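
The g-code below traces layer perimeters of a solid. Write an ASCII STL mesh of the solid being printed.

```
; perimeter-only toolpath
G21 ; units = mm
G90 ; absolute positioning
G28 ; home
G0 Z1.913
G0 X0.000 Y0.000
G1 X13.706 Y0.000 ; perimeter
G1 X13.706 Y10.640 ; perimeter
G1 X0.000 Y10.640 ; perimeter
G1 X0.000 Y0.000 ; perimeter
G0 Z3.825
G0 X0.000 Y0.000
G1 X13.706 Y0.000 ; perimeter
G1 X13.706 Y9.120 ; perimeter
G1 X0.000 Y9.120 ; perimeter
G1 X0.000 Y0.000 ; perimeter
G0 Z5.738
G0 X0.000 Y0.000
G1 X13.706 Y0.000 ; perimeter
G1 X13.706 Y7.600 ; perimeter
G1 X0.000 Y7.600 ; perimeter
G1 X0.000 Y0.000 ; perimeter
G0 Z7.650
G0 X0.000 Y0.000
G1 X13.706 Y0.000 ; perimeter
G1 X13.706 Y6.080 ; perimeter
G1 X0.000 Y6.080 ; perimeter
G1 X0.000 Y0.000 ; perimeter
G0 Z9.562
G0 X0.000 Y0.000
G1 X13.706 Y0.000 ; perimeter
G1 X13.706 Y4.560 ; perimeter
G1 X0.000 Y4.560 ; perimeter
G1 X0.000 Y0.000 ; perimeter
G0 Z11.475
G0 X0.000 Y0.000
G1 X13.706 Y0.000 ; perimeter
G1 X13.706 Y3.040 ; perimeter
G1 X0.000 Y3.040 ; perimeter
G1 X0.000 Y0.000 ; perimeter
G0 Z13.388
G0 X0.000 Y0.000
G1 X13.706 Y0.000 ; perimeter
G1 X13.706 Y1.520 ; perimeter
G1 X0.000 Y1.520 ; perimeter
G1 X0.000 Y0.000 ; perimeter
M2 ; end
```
solid part
  facet normal 0.0000 0.0000 -1.0000
    outer loop
      vertex 13.706 12.160 0.000
      vertex 13.706 0.000 0.000
      vertex 0.000 0.000 0.000
    endloop
  endfacet
  facet normal 0.0000 0.0000 -1.0000
    outer loop
      vertex 0.000 12.160 0.000
      vertex 13.706 12.160 0.000
      vertex 0.000 0.000 0.000
    endloop
  endfacet
  facet normal 0.0000 -1.0000 0.0000
    outer loop
      vertex 0.000 0.000 0.000
      vertex 13.706 0.000 0.000
      vertex 13.706 0.000 15.300
    endloop
  endfacet
  facet normal 0.0000 -1.0000 0.0000
    outer loop
      vertex 0.000 0.000 0.000
      vertex 13.706 0.000 15.300
      vertex 0.000 0.000 15.300
    endloop
  endfacet
  facet normal 0.0000 0.7829 0.6222
    outer loop
      vertex 0.000 0.000 15.300
      vertex 13.706 0.000 15.300
      vertex 13.706 12.160 0.000
    endloop
  endfacet
  facet normal 0.0000 0.7829 0.6222
    outer loop
      vertex 0.000 0.000 15.300
      vertex 13.706 12.160 0.000
      vertex 0.000 12.160 0.000
    endloop
  endfacet
  facet normal -1.0000 0.0000 0.0000
    outer loop
      vertex 0.000 0.000 15.300
      vertex 0.000 12.160 0.000
      vertex 0.000 0.000 0.000
    endloop
  endfacet
  facet normal 1.0000 0.0000 0.0000
    outer loop
      vertex 13.706 0.000 0.000
      vertex 13.706 12.160 0.000
      vertex 13.706 0.000 15.300
    endloop
  endfacet
endsolid part

The G0 Z moves step by Δz≈1.913 mm. The G1 loops shrink linearly with z, so the solid tapers from its base footprint up to z≈15.3. Closing with a flat bottom cap and the tapered top and triangulating gives 8 facets — a wedge (ramp): 13.7 × 12.2 mm base, rising to 15.3 mm along the y=0 edge and sloping linearly to z=0 at y=12.2.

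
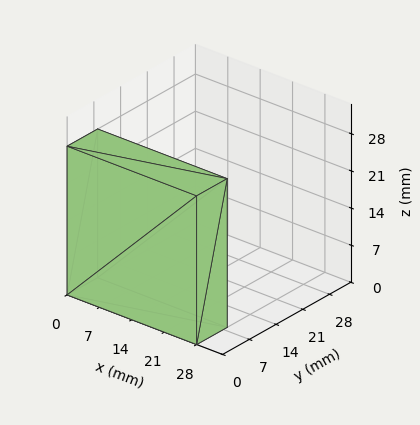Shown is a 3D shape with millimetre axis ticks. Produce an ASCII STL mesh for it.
Reading the render: the shape is a rectangular box, roughly 28 × 8 mm footprint and 28 mm tall (dimensions read to the nearest mm from the axis ticks). For the STL, each face is triangulated and given an outward normal.

solid part
  facet normal 0.0000 0.0000 -1.0000
    outer loop
      vertex 28.00 8.00 0.00
      vertex 28.00 0.00 0.00
      vertex 0.00 0.00 0.00
    endloop
  endfacet
  facet normal 0.0000 0.0000 -1.0000
    outer loop
      vertex 0.00 8.00 0.00
      vertex 28.00 8.00 0.00
      vertex 0.00 0.00 0.00
    endloop
  endfacet
  facet normal 0.0000 0.0000 1.0000
    outer loop
      vertex 0.00 0.00 28.00
      vertex 28.00 0.00 28.00
      vertex 28.00 8.00 28.00
    endloop
  endfacet
  facet normal 0.0000 0.0000 1.0000
    outer loop
      vertex 0.00 0.00 28.00
      vertex 28.00 8.00 28.00
      vertex 0.00 8.00 28.00
    endloop
  endfacet
  facet normal 0.0000 -1.0000 0.0000
    outer loop
      vertex 0.00 0.00 0.00
      vertex 28.00 0.00 0.00
      vertex 28.00 0.00 28.00
    endloop
  endfacet
  facet normal 0.0000 -1.0000 0.0000
    outer loop
      vertex 0.00 0.00 0.00
      vertex 28.00 0.00 28.00
      vertex 0.00 0.00 28.00
    endloop
  endfacet
  facet normal 0.0000 1.0000 0.0000
    outer loop
      vertex 28.00 8.00 28.00
      vertex 28.00 8.00 0.00
      vertex 0.00 8.00 0.00
    endloop
  endfacet
  facet normal 0.0000 1.0000 0.0000
    outer loop
      vertex 0.00 8.00 28.00
      vertex 28.00 8.00 28.00
      vertex 0.00 8.00 0.00
    endloop
  endfacet
  facet normal -1.0000 0.0000 0.0000
    outer loop
      vertex 0.00 8.00 28.00
      vertex 0.00 8.00 0.00
      vertex 0.00 0.00 0.00
    endloop
  endfacet
  facet normal -1.0000 0.0000 0.0000
    outer loop
      vertex 0.00 0.00 28.00
      vertex 0.00 8.00 28.00
      vertex 0.00 0.00 0.00
    endloop
  endfacet
  facet normal 1.0000 0.0000 0.0000
    outer loop
      vertex 28.00 0.00 0.00
      vertex 28.00 8.00 0.00
      vertex 28.00 8.00 28.00
    endloop
  endfacet
  facet normal 1.0000 0.0000 0.0000
    outer loop
      vertex 28.00 0.00 0.00
      vertex 28.00 8.00 28.00
      vertex 28.00 0.00 28.00
    endloop
  endfacet
endsolid part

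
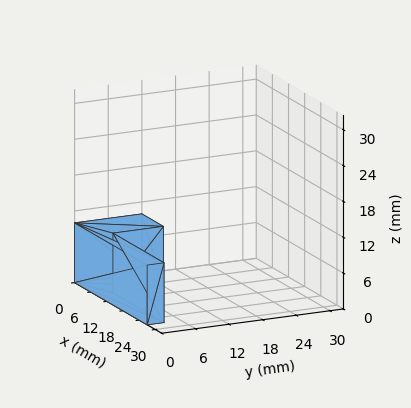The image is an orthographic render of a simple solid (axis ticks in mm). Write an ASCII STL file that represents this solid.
Reading the render: the shape is an L-shaped prism: outer 27 × 12 mm, arm thicknesses ≈ 3 mm (horizontal) and 8 mm (vertical), extruded 10 mm in z (dimensions read to the nearest mm from the axis ticks). For the STL, each face is triangulated and given an outward normal.

solid part
  facet normal 0.0000 0.0000 -1.0000
    outer loop
      vertex 27.00 3.00 0.00
      vertex 27.00 0.00 0.00
      vertex 0.00 0.00 0.00
    endloop
  endfacet
  facet normal 0.0000 0.0000 -1.0000
    outer loop
      vertex 8.00 3.00 0.00
      vertex 27.00 3.00 0.00
      vertex 0.00 0.00 0.00
    endloop
  endfacet
  facet normal 0.0000 0.0000 -1.0000
    outer loop
      vertex 8.00 12.00 0.00
      vertex 8.00 3.00 0.00
      vertex 0.00 0.00 0.00
    endloop
  endfacet
  facet normal 0.0000 0.0000 -1.0000
    outer loop
      vertex 0.00 12.00 0.00
      vertex 8.00 12.00 0.00
      vertex 0.00 0.00 0.00
    endloop
  endfacet
  facet normal 0.0000 0.0000 1.0000
    outer loop
      vertex 0.00 0.00 10.00
      vertex 27.00 0.00 10.00
      vertex 27.00 3.00 10.00
    endloop
  endfacet
  facet normal 0.0000 0.0000 1.0000
    outer loop
      vertex 0.00 0.00 10.00
      vertex 27.00 3.00 10.00
      vertex 8.00 3.00 10.00
    endloop
  endfacet
  facet normal 0.0000 0.0000 1.0000
    outer loop
      vertex 0.00 0.00 10.00
      vertex 8.00 3.00 10.00
      vertex 8.00 12.00 10.00
    endloop
  endfacet
  facet normal 0.0000 0.0000 1.0000
    outer loop
      vertex 0.00 0.00 10.00
      vertex 8.00 12.00 10.00
      vertex 0.00 12.00 10.00
    endloop
  endfacet
  facet normal 0.0000 -1.0000 0.0000
    outer loop
      vertex 0.00 0.00 0.00
      vertex 27.00 0.00 0.00
      vertex 27.00 0.00 10.00
    endloop
  endfacet
  facet normal 0.0000 -1.0000 0.0000
    outer loop
      vertex 0.00 0.00 0.00
      vertex 27.00 0.00 10.00
      vertex 0.00 0.00 10.00
    endloop
  endfacet
  facet normal 1.0000 0.0000 0.0000
    outer loop
      vertex 27.00 0.00 0.00
      vertex 27.00 3.00 0.00
      vertex 27.00 3.00 10.00
    endloop
  endfacet
  facet normal 1.0000 0.0000 0.0000
    outer loop
      vertex 27.00 0.00 0.00
      vertex 27.00 3.00 10.00
      vertex 27.00 0.00 10.00
    endloop
  endfacet
  facet normal 0.0000 1.0000 0.0000
    outer loop
      vertex 27.00 3.00 0.00
      vertex 8.00 3.00 0.00
      vertex 8.00 3.00 10.00
    endloop
  endfacet
  facet normal 0.0000 1.0000 0.0000
    outer loop
      vertex 27.00 3.00 0.00
      vertex 8.00 3.00 10.00
      vertex 27.00 3.00 10.00
    endloop
  endfacet
  facet normal 1.0000 0.0000 0.0000
    outer loop
      vertex 8.00 3.00 0.00
      vertex 8.00 12.00 0.00
      vertex 8.00 12.00 10.00
    endloop
  endfacet
  facet normal 1.0000 0.0000 0.0000
    outer loop
      vertex 8.00 3.00 0.00
      vertex 8.00 12.00 10.00
      vertex 8.00 3.00 10.00
    endloop
  endfacet
  facet normal 0.0000 1.0000 0.0000
    outer loop
      vertex 8.00 12.00 0.00
      vertex 0.00 12.00 0.00
      vertex 0.00 12.00 10.00
    endloop
  endfacet
  facet normal 0.0000 1.0000 0.0000
    outer loop
      vertex 8.00 12.00 0.00
      vertex 0.00 12.00 10.00
      vertex 8.00 12.00 10.00
    endloop
  endfacet
  facet normal -1.0000 0.0000 0.0000
    outer loop
      vertex 0.00 12.00 0.00
      vertex 0.00 0.00 0.00
      vertex 0.00 0.00 10.00
    endloop
  endfacet
  facet normal -1.0000 0.0000 0.0000
    outer loop
      vertex 0.00 12.00 0.00
      vertex 0.00 0.00 10.00
      vertex 0.00 12.00 10.00
    endloop
  endfacet
endsolid part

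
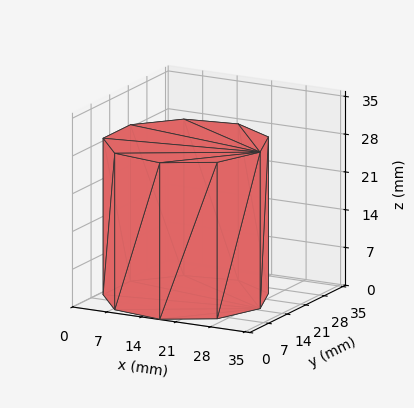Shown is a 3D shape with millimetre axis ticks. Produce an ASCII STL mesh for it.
Reading the render: the shape is a regular 9-sided prism (a cylinder approximated with 9 flat sides), circumscribed radius ≈ 15 mm, height ≈ 29 mm (dimensions read to the nearest mm from the axis ticks). For the STL, each face is triangulated and given an outward normal.

solid part
  facet normal 0.0000 0.0000 -1.0000
    outer loop
      vertex 17.60 29.77 0.00
      vertex 26.49 24.64 0.00
      vertex 30.00 15.00 0.00
    endloop
  endfacet
  facet normal 0.0000 0.0000 -1.0000
    outer loop
      vertex 7.50 27.99 0.00
      vertex 17.60 29.77 0.00
      vertex 30.00 15.00 0.00
    endloop
  endfacet
  facet normal 0.0000 0.0000 -1.0000
    outer loop
      vertex 0.90 20.13 0.00
      vertex 7.50 27.99 0.00
      vertex 30.00 15.00 0.00
    endloop
  endfacet
  facet normal 0.0000 0.0000 -1.0000
    outer loop
      vertex 0.90 9.87 0.00
      vertex 0.90 20.13 0.00
      vertex 30.00 15.00 0.00
    endloop
  endfacet
  facet normal 0.0000 0.0000 -1.0000
    outer loop
      vertex 7.50 2.01 0.00
      vertex 0.90 9.87 0.00
      vertex 30.00 15.00 0.00
    endloop
  endfacet
  facet normal 0.0000 0.0000 -1.0000
    outer loop
      vertex 17.60 0.23 0.00
      vertex 7.50 2.01 0.00
      vertex 30.00 15.00 0.00
    endloop
  endfacet
  facet normal 0.0000 0.0000 -1.0000
    outer loop
      vertex 26.49 5.36 0.00
      vertex 17.60 0.23 0.00
      vertex 30.00 15.00 0.00
    endloop
  endfacet
  facet normal 0.0000 0.0000 1.0000
    outer loop
      vertex 30.00 15.00 29.00
      vertex 26.49 24.64 29.00
      vertex 17.60 29.77 29.00
    endloop
  endfacet
  facet normal 0.0000 0.0000 1.0000
    outer loop
      vertex 30.00 15.00 29.00
      vertex 17.60 29.77 29.00
      vertex 7.50 27.99 29.00
    endloop
  endfacet
  facet normal 0.0000 0.0000 1.0000
    outer loop
      vertex 30.00 15.00 29.00
      vertex 7.50 27.99 29.00
      vertex 0.90 20.13 29.00
    endloop
  endfacet
  facet normal 0.0000 0.0000 1.0000
    outer loop
      vertex 30.00 15.00 29.00
      vertex 0.90 20.13 29.00
      vertex 0.90 9.87 29.00
    endloop
  endfacet
  facet normal 0.0000 0.0000 1.0000
    outer loop
      vertex 30.00 15.00 29.00
      vertex 0.90 9.87 29.00
      vertex 7.50 2.01 29.00
    endloop
  endfacet
  facet normal 0.0000 0.0000 1.0000
    outer loop
      vertex 30.00 15.00 29.00
      vertex 7.50 2.01 29.00
      vertex 17.60 0.23 29.00
    endloop
  endfacet
  facet normal 0.0000 0.0000 1.0000
    outer loop
      vertex 30.00 15.00 29.00
      vertex 17.60 0.23 29.00
      vertex 26.49 5.36 29.00
    endloop
  endfacet
  facet normal 0.9397 0.3421 0.0000
    outer loop
      vertex 30.00 15.00 0.00
      vertex 26.49 24.64 0.00
      vertex 26.49 24.64 29.00
    endloop
  endfacet
  facet normal 0.9397 0.3421 0.0000
    outer loop
      vertex 30.00 15.00 0.00
      vertex 26.49 24.64 29.00
      vertex 30.00 15.00 29.00
    endloop
  endfacet
  facet normal 0.4998 0.8661 0.0000
    outer loop
      vertex 26.49 24.64 0.00
      vertex 17.60 29.77 0.00
      vertex 17.60 29.77 29.00
    endloop
  endfacet
  facet normal 0.4998 0.8661 0.0000
    outer loop
      vertex 26.49 24.64 0.00
      vertex 17.60 29.77 29.00
      vertex 26.49 24.64 29.00
    endloop
  endfacet
  facet normal -0.1736 0.9848 0.0000
    outer loop
      vertex 17.60 29.77 0.00
      vertex 7.50 27.99 0.00
      vertex 7.50 27.99 29.00
    endloop
  endfacet
  facet normal -0.1736 0.9848 0.0000
    outer loop
      vertex 17.60 29.77 0.00
      vertex 7.50 27.99 29.00
      vertex 17.60 29.77 29.00
    endloop
  endfacet
  facet normal -0.7658 0.6431 0.0000
    outer loop
      vertex 7.50 27.99 0.00
      vertex 0.90 20.13 0.00
      vertex 0.90 20.13 29.00
    endloop
  endfacet
  facet normal -0.7658 0.6431 0.0000
    outer loop
      vertex 7.50 27.99 0.00
      vertex 0.90 20.13 29.00
      vertex 7.50 27.99 29.00
    endloop
  endfacet
  facet normal -1.0000 0.0000 0.0000
    outer loop
      vertex 0.90 20.13 0.00
      vertex 0.90 9.87 0.00
      vertex 0.90 9.87 29.00
    endloop
  endfacet
  facet normal -1.0000 0.0000 0.0000
    outer loop
      vertex 0.90 20.13 0.00
      vertex 0.90 9.87 29.00
      vertex 0.90 20.13 29.00
    endloop
  endfacet
  facet normal -0.7658 -0.6431 0.0000
    outer loop
      vertex 0.90 9.87 0.00
      vertex 7.50 2.01 0.00
      vertex 7.50 2.01 29.00
    endloop
  endfacet
  facet normal -0.7658 -0.6431 0.0000
    outer loop
      vertex 0.90 9.87 0.00
      vertex 7.50 2.01 29.00
      vertex 0.90 9.87 29.00
    endloop
  endfacet
  facet normal -0.1736 -0.9848 0.0000
    outer loop
      vertex 7.50 2.01 0.00
      vertex 17.60 0.23 0.00
      vertex 17.60 0.23 29.00
    endloop
  endfacet
  facet normal -0.1736 -0.9848 0.0000
    outer loop
      vertex 7.50 2.01 0.00
      vertex 17.60 0.23 29.00
      vertex 7.50 2.01 29.00
    endloop
  endfacet
  facet normal 0.4998 -0.8661 0.0000
    outer loop
      vertex 17.60 0.23 0.00
      vertex 26.49 5.36 0.00
      vertex 26.49 5.36 29.00
    endloop
  endfacet
  facet normal 0.4998 -0.8661 0.0000
    outer loop
      vertex 17.60 0.23 0.00
      vertex 26.49 5.36 29.00
      vertex 17.60 0.23 29.00
    endloop
  endfacet
  facet normal 0.9397 -0.3421 0.0000
    outer loop
      vertex 26.49 5.36 0.00
      vertex 30.00 15.00 0.00
      vertex 30.00 15.00 29.00
    endloop
  endfacet
  facet normal 0.9397 -0.3421 0.0000
    outer loop
      vertex 26.49 5.36 0.00
      vertex 30.00 15.00 29.00
      vertex 26.49 5.36 29.00
    endloop
  endfacet
endsolid part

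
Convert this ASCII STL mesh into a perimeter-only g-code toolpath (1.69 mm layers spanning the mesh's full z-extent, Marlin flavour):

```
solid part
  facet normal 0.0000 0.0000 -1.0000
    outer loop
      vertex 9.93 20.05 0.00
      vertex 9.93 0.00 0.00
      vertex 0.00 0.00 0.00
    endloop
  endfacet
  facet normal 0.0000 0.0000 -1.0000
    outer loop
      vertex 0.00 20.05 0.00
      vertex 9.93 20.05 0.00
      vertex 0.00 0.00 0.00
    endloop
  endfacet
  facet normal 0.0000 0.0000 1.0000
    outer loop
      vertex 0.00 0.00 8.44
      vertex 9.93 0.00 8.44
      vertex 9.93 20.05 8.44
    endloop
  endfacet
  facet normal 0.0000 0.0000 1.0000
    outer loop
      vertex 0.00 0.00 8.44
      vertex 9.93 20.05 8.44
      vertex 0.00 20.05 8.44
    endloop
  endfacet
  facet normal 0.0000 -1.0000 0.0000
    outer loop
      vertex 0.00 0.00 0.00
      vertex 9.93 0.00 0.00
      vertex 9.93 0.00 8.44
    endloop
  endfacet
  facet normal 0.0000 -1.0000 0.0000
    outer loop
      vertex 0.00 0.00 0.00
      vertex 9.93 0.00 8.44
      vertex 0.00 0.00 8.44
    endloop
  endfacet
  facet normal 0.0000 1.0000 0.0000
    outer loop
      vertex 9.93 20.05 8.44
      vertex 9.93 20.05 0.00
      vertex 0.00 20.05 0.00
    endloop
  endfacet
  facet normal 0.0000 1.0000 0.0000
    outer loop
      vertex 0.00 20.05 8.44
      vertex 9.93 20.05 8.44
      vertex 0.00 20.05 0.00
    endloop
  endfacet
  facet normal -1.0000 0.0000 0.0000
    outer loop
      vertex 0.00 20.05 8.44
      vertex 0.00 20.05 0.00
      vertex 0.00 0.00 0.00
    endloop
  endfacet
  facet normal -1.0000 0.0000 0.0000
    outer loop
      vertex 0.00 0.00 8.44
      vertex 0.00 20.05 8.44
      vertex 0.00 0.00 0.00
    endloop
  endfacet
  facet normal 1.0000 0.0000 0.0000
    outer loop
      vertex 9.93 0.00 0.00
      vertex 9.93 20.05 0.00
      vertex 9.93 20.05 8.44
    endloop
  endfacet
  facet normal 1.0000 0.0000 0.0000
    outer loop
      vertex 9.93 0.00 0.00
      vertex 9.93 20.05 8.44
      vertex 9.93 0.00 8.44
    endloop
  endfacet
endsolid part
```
; perimeter-only toolpath
G21 ; units = mm
G90 ; absolute positioning
G28 ; home
; layer 1
G0 Z1.69
G0 X0.00 Y0.00
G1 X9.93 Y0.00
G1 X9.93 Y20.05
G1 X0.00 Y20.05
G1 X0.00 Y0.00
; layer 2
G0 Z3.38
G0 X0.00 Y0.00
G1 X9.93 Y0.00
G1 X9.93 Y20.05
G1 X0.00 Y20.05
G1 X0.00 Y0.00
; layer 3
G0 Z5.06
G0 X0.00 Y0.00
G1 X9.93 Y0.00
G1 X9.93 Y20.05
G1 X0.00 Y20.05
G1 X0.00 Y0.00
; layer 4
G0 Z6.75
G0 X0.00 Y0.00
G1 X9.93 Y0.00
G1 X9.93 Y20.05
G1 X0.00 Y20.05
G1 X0.00 Y0.00
; layer 5
G0 Z8.44
G0 X0.00 Y0.00
G1 X9.93 Y0.00
G1 X9.93 Y20.05
G1 X0.00 Y20.05
G1 X0.00 Y0.00
M2 ; end

The solid is a rectangular box, roughly 9.93 × 20.1 mm footprint and 8.44 mm tall. Slicing at Δz = 1.69 mm — 5 equal slices spanning the solid's height, so layer i sits at z = i·h/5 — gives 5 non-empty perimeters. Each is a 4-segment closed polygon; G0 lifts to the layer z and rapids to the start vertex, then G1 traces the edges.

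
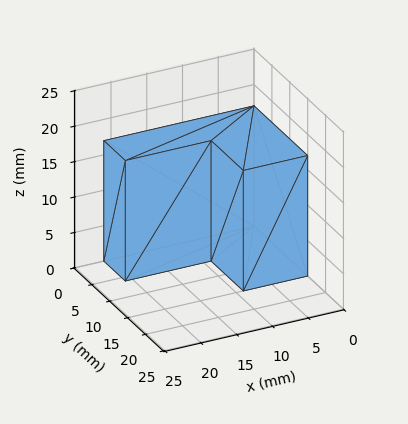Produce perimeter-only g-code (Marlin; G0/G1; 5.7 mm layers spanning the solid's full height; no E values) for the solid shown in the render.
Reading the render: the shape is an L-shaped prism: outer 21 × 15 mm, arm thicknesses ≈ 6 mm (horizontal) and 9 mm (vertical), extruded 17 mm in z (dimensions read to the nearest mm from the axis ticks). For the g-code, the solid's height is divided into equal slices at the stated Δz and each level perimeter traced with G1 moves after a G0 lift.

; perimeter-only toolpath
G21 ; units = mm
G90 ; absolute positioning
G28 ; home
; layer 1
G0 Z5.7
G0 X0.0 Y0.0
G1 X21.0 Y0.0
G1 X21.0 Y6.0
G1 X9.0 Y6.0
G1 X9.0 Y15.0
G1 X0.0 Y15.0
G1 X0.0 Y0.0
; layer 2
G0 Z11.3
G0 X0.0 Y0.0
G1 X21.0 Y0.0
G1 X21.0 Y6.0
G1 X9.0 Y6.0
G1 X9.0 Y15.0
G1 X0.0 Y15.0
G1 X0.0 Y0.0
; layer 3
G0 Z17.0
G0 X0.0 Y0.0
G1 X21.0 Y0.0
G1 X21.0 Y6.0
G1 X9.0 Y6.0
G1 X9.0 Y15.0
G1 X0.0 Y15.0
G1 X0.0 Y0.0
M2 ; end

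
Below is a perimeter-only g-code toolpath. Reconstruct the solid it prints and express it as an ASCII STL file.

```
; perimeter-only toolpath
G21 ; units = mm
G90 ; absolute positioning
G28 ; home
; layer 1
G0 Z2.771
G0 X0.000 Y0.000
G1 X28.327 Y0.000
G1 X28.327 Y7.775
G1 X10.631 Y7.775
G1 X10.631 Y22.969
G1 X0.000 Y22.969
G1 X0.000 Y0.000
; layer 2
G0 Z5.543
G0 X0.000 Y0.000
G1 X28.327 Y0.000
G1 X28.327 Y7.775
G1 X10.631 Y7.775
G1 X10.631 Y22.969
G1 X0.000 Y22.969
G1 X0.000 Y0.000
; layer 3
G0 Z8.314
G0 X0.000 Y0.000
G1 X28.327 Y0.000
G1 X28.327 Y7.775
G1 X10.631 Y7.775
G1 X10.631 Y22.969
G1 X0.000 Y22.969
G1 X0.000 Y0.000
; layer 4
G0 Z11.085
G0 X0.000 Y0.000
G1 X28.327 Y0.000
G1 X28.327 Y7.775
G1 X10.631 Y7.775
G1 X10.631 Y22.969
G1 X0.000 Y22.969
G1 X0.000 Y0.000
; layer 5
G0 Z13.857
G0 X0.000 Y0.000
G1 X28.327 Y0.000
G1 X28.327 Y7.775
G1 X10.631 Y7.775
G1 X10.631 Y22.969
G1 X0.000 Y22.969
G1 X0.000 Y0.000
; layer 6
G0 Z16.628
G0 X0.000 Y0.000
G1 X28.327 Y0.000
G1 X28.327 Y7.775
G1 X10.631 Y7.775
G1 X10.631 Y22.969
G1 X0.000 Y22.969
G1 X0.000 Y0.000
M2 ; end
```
solid part
  facet normal 0.0000 0.0000 -1.0000
    outer loop
      vertex 28.327 7.775 0.000
      vertex 28.327 0.000 0.000
      vertex 0.000 0.000 0.000
    endloop
  endfacet
  facet normal 0.0000 0.0000 -1.0000
    outer loop
      vertex 10.631 7.775 0.000
      vertex 28.327 7.775 0.000
      vertex 0.000 0.000 0.000
    endloop
  endfacet
  facet normal 0.0000 0.0000 -1.0000
    outer loop
      vertex 10.631 22.969 0.000
      vertex 10.631 7.775 0.000
      vertex 0.000 0.000 0.000
    endloop
  endfacet
  facet normal 0.0000 0.0000 -1.0000
    outer loop
      vertex 0.000 22.969 0.000
      vertex 10.631 22.969 0.000
      vertex 0.000 0.000 0.000
    endloop
  endfacet
  facet normal 0.0000 0.0000 1.0000
    outer loop
      vertex 0.000 0.000 16.628
      vertex 28.327 0.000 16.628
      vertex 28.327 7.775 16.628
    endloop
  endfacet
  facet normal 0.0000 0.0000 1.0000
    outer loop
      vertex 0.000 0.000 16.628
      vertex 28.327 7.775 16.628
      vertex 10.631 7.775 16.628
    endloop
  endfacet
  facet normal 0.0000 0.0000 1.0000
    outer loop
      vertex 0.000 0.000 16.628
      vertex 10.631 7.775 16.628
      vertex 10.631 22.969 16.628
    endloop
  endfacet
  facet normal 0.0000 0.0000 1.0000
    outer loop
      vertex 0.000 0.000 16.628
      vertex 10.631 22.969 16.628
      vertex 0.000 22.969 16.628
    endloop
  endfacet
  facet normal 0.0000 -1.0000 0.0000
    outer loop
      vertex 0.000 0.000 0.000
      vertex 28.327 0.000 0.000
      vertex 28.327 0.000 16.628
    endloop
  endfacet
  facet normal 0.0000 -1.0000 0.0000
    outer loop
      vertex 0.000 0.000 0.000
      vertex 28.327 0.000 16.628
      vertex 0.000 0.000 16.628
    endloop
  endfacet
  facet normal 1.0000 0.0000 0.0000
    outer loop
      vertex 28.327 0.000 0.000
      vertex 28.327 7.775 0.000
      vertex 28.327 7.775 16.628
    endloop
  endfacet
  facet normal 1.0000 0.0000 0.0000
    outer loop
      vertex 28.327 0.000 0.000
      vertex 28.327 7.775 16.628
      vertex 28.327 0.000 16.628
    endloop
  endfacet
  facet normal 0.0000 1.0000 0.0000
    outer loop
      vertex 28.327 7.775 0.000
      vertex 10.631 7.775 0.000
      vertex 10.631 7.775 16.628
    endloop
  endfacet
  facet normal 0.0000 1.0000 0.0000
    outer loop
      vertex 28.327 7.775 0.000
      vertex 10.631 7.775 16.628
      vertex 28.327 7.775 16.628
    endloop
  endfacet
  facet normal 1.0000 0.0000 0.0000
    outer loop
      vertex 10.631 7.775 0.000
      vertex 10.631 22.969 0.000
      vertex 10.631 22.969 16.628
    endloop
  endfacet
  facet normal 1.0000 0.0000 0.0000
    outer loop
      vertex 10.631 7.775 0.000
      vertex 10.631 22.969 16.628
      vertex 10.631 7.775 16.628
    endloop
  endfacet
  facet normal 0.0000 1.0000 0.0000
    outer loop
      vertex 10.631 22.969 0.000
      vertex 0.000 22.969 0.000
      vertex 0.000 22.969 16.628
    endloop
  endfacet
  facet normal 0.0000 1.0000 0.0000
    outer loop
      vertex 10.631 22.969 0.000
      vertex 0.000 22.969 16.628
      vertex 10.631 22.969 16.628
    endloop
  endfacet
  facet normal -1.0000 0.0000 0.0000
    outer loop
      vertex 0.000 22.969 0.000
      vertex 0.000 0.000 0.000
      vertex 0.000 0.000 16.628
    endloop
  endfacet
  facet normal -1.0000 0.0000 0.0000
    outer loop
      vertex 0.000 22.969 0.000
      vertex 0.000 0.000 16.628
      vertex 0.000 22.969 16.628
    endloop
  endfacet
endsolid part

The G0 Z moves step by Δz≈2.771 mm. Every layer's G1 loop is the same polygon, so the solid is a straight extrusion of it from z=0 to z≈16.6. Closing with flat bottom and top caps and triangulating gives 20 facets — an L-shaped prism: outer 28.3 × 23 mm, arm thicknesses ≈ 7.78 mm (horizontal) and 10.6 mm (vertical), extruded 16.6 mm in z.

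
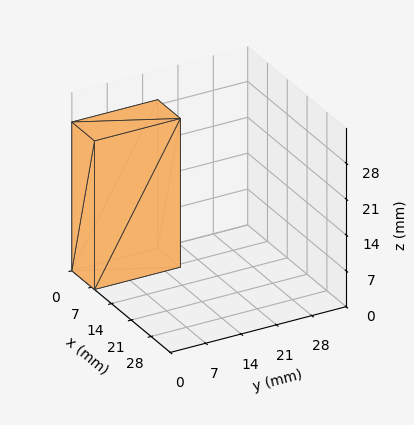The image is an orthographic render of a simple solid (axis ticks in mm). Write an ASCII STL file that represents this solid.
Reading the render: the shape is a rectangular box, roughly 8 × 17 mm footprint and 29 mm tall (dimensions read to the nearest mm from the axis ticks). For the STL, each face is triangulated and given an outward normal.

solid part
  facet normal 0.0000 0.0000 -1.0000
    outer loop
      vertex 8.000 17.000 0.000
      vertex 8.000 0.000 0.000
      vertex 0.000 0.000 0.000
    endloop
  endfacet
  facet normal 0.0000 0.0000 -1.0000
    outer loop
      vertex 0.000 17.000 0.000
      vertex 8.000 17.000 0.000
      vertex 0.000 0.000 0.000
    endloop
  endfacet
  facet normal 0.0000 0.0000 1.0000
    outer loop
      vertex 0.000 0.000 29.000
      vertex 8.000 0.000 29.000
      vertex 8.000 17.000 29.000
    endloop
  endfacet
  facet normal 0.0000 0.0000 1.0000
    outer loop
      vertex 0.000 0.000 29.000
      vertex 8.000 17.000 29.000
      vertex 0.000 17.000 29.000
    endloop
  endfacet
  facet normal 0.0000 -1.0000 0.0000
    outer loop
      vertex 0.000 0.000 0.000
      vertex 8.000 0.000 0.000
      vertex 8.000 0.000 29.000
    endloop
  endfacet
  facet normal 0.0000 -1.0000 0.0000
    outer loop
      vertex 0.000 0.000 0.000
      vertex 8.000 0.000 29.000
      vertex 0.000 0.000 29.000
    endloop
  endfacet
  facet normal 0.0000 1.0000 0.0000
    outer loop
      vertex 8.000 17.000 29.000
      vertex 8.000 17.000 0.000
      vertex 0.000 17.000 0.000
    endloop
  endfacet
  facet normal 0.0000 1.0000 0.0000
    outer loop
      vertex 0.000 17.000 29.000
      vertex 8.000 17.000 29.000
      vertex 0.000 17.000 0.000
    endloop
  endfacet
  facet normal -1.0000 0.0000 0.0000
    outer loop
      vertex 0.000 17.000 29.000
      vertex 0.000 17.000 0.000
      vertex 0.000 0.000 0.000
    endloop
  endfacet
  facet normal -1.0000 0.0000 0.0000
    outer loop
      vertex 0.000 0.000 29.000
      vertex 0.000 17.000 29.000
      vertex 0.000 0.000 0.000
    endloop
  endfacet
  facet normal 1.0000 0.0000 0.0000
    outer loop
      vertex 8.000 0.000 0.000
      vertex 8.000 17.000 0.000
      vertex 8.000 17.000 29.000
    endloop
  endfacet
  facet normal 1.0000 0.0000 0.0000
    outer loop
      vertex 8.000 0.000 0.000
      vertex 8.000 17.000 29.000
      vertex 8.000 0.000 29.000
    endloop
  endfacet
endsolid part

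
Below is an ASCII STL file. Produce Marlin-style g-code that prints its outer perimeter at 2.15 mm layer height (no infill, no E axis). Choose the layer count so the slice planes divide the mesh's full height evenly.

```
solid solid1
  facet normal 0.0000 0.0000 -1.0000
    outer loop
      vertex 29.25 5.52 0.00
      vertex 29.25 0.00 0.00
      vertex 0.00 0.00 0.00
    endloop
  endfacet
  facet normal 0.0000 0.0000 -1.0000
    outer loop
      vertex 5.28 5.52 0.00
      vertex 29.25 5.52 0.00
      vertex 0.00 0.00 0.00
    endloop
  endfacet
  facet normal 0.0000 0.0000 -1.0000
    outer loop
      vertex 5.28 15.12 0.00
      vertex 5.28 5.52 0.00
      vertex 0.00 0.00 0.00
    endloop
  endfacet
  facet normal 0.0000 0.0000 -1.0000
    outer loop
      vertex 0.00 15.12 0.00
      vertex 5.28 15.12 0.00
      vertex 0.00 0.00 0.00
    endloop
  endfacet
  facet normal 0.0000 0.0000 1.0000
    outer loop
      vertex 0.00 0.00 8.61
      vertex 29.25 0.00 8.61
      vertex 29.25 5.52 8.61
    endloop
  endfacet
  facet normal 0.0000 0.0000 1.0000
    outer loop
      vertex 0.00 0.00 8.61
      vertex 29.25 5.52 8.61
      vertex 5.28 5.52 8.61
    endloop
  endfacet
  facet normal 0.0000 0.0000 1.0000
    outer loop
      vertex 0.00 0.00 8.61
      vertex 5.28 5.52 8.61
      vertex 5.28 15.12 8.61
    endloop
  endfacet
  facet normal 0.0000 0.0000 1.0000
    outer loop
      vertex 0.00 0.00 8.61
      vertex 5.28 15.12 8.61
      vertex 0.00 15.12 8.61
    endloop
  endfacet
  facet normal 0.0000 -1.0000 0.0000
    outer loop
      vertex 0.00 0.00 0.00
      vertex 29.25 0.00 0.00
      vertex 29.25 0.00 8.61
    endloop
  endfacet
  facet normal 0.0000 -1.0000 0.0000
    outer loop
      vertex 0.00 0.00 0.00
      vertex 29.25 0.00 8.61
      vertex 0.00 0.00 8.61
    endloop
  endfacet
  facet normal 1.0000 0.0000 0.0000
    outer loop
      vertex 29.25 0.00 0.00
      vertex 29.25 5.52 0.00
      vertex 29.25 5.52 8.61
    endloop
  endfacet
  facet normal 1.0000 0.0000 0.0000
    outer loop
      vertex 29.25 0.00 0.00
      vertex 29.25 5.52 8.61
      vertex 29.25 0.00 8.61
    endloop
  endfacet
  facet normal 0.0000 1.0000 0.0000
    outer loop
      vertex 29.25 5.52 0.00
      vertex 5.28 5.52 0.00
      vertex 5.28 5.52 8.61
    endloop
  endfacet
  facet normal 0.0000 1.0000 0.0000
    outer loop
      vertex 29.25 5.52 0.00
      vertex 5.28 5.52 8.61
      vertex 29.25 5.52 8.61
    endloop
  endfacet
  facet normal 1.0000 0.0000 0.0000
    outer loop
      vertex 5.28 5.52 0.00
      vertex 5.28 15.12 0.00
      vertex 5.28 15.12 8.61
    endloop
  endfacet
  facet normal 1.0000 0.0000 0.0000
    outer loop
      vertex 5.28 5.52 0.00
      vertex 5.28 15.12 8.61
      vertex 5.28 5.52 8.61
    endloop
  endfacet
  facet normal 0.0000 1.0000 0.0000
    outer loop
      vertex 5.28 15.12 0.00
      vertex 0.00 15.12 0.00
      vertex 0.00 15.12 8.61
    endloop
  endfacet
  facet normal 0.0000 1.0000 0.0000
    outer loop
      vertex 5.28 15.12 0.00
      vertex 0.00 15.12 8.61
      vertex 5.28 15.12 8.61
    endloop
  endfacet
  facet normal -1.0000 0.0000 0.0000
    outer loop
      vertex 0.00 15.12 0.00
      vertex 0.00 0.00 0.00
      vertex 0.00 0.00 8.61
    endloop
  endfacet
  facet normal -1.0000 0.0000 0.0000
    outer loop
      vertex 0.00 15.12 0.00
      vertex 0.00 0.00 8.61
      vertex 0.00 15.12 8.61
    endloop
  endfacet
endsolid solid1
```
; perimeter-only toolpath
G21 ; units = mm
G90 ; absolute positioning
G28 ; home
; layer 1
G0 Z2.15
G0 X0.00 Y0.00
G1 X29.25 Y0.00
G1 X29.25 Y5.52
G1 X5.28 Y5.52
G1 X5.28 Y15.12
G1 X0.00 Y15.12
G1 X0.00 Y0.00
; layer 2
G0 Z4.30
G0 X0.00 Y0.00
G1 X29.25 Y0.00
G1 X29.25 Y5.52
G1 X5.28 Y5.52
G1 X5.28 Y15.12
G1 X0.00 Y15.12
G1 X0.00 Y0.00
; layer 3
G0 Z6.46
G0 X0.00 Y0.00
G1 X29.25 Y0.00
G1 X29.25 Y5.52
G1 X5.28 Y5.52
G1 X5.28 Y15.12
G1 X0.00 Y15.12
G1 X0.00 Y0.00
; layer 4
G0 Z8.61
G0 X0.00 Y0.00
G1 X29.25 Y0.00
G1 X29.25 Y5.52
G1 X5.28 Y5.52
G1 X5.28 Y15.12
G1 X0.00 Y15.12
G1 X0.00 Y0.00
M2 ; end

The solid is an L-shaped prism: outer 29.2 × 15.1 mm, arm thicknesses ≈ 5.52 mm (horizontal) and 5.28 mm (vertical), extruded 8.61 mm in z. Slicing at Δz = 2.15 mm — 4 equal slices spanning the solid's height, so layer i sits at z = i·h/4 — gives 4 non-empty perimeters. Each is a 6-segment closed polygon; G0 lifts to the layer z and rapids to the start vertex, then G1 traces the edges.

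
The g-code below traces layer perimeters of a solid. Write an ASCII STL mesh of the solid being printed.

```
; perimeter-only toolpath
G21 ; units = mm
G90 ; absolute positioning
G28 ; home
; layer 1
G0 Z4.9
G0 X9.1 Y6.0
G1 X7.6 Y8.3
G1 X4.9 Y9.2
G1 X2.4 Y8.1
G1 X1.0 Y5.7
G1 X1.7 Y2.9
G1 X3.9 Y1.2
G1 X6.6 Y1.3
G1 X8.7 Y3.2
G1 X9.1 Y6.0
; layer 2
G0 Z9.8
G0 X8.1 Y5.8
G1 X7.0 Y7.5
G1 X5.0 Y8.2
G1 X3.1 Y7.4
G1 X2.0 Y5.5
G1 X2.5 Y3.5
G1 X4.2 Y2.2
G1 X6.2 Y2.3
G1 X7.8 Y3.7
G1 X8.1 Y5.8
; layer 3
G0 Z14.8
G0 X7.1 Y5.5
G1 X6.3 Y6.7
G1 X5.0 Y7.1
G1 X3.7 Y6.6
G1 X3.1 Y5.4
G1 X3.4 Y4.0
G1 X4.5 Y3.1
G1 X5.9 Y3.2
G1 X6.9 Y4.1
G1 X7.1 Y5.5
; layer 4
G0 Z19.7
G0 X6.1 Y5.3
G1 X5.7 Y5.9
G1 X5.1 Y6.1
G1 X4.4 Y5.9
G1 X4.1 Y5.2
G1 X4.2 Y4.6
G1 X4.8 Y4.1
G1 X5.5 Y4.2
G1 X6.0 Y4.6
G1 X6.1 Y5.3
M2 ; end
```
solid part
  facet normal 0.0000 0.0000 -1.0000
    outer loop
      vertex 4.9 10.2 0.0
      vertex 8.2 9.1 0.0
      vertex 10.1 6.2 0.0
    endloop
  endfacet
  facet normal 0.0000 0.0000 -1.0000
    outer loop
      vertex 1.7 8.9 0.0
      vertex 4.9 10.2 0.0
      vertex 10.1 6.2 0.0
    endloop
  endfacet
  facet normal 0.0000 0.0000 -1.0000
    outer loop
      vertex 0.0 5.8 0.0
      vertex 1.7 8.9 0.0
      vertex 10.1 6.2 0.0
    endloop
  endfacet
  facet normal 0.0000 0.0000 -1.0000
    outer loop
      vertex 0.8 2.4 0.0
      vertex 0.0 5.8 0.0
      vertex 10.1 6.2 0.0
    endloop
  endfacet
  facet normal 0.0000 0.0000 -1.0000
    outer loop
      vertex 3.6 0.2 0.0
      vertex 0.8 2.4 0.0
      vertex 10.1 6.2 0.0
    endloop
  endfacet
  facet normal 0.0000 0.0000 -1.0000
    outer loop
      vertex 7.0 0.4 0.0
      vertex 3.6 0.2 0.0
      vertex 10.1 6.2 0.0
    endloop
  endfacet
  facet normal 0.0000 0.0000 -1.0000
    outer loop
      vertex 9.6 2.7 0.0
      vertex 7.0 0.4 0.0
      vertex 10.1 6.2 0.0
    endloop
  endfacet
  facet normal 0.8211 0.5379 0.1909
    outer loop
      vertex 10.1 6.2 0.0
      vertex 8.2 9.1 0.0
      vertex 5.1 5.1 24.6
    endloop
  endfacet
  facet normal 0.3104 0.9313 0.1906
    outer loop
      vertex 8.2 9.1 0.0
      vertex 4.9 10.2 0.0
      vertex 5.1 5.1 24.6
    endloop
  endfacet
  facet normal -0.3694 0.9093 0.1915
    outer loop
      vertex 4.9 10.2 0.0
      vertex 1.7 8.9 0.0
      vertex 5.1 5.1 24.6
    endloop
  endfacet
  facet normal -0.8605 0.4719 0.1918
    outer loop
      vertex 1.7 8.9 0.0
      vertex 0.0 5.8 0.0
      vertex 5.1 5.1 24.6
    endloop
  endfacet
  facet normal -0.9554 -0.2248 0.1917
    outer loop
      vertex 0.0 5.8 0.0
      vertex 0.8 2.4 0.0
      vertex 5.1 5.1 24.6
    endloop
  endfacet
  facet normal -0.6065 -0.7719 0.1907
    outer loop
      vertex 0.8 2.4 0.0
      vertex 3.6 0.2 0.0
      vertex 5.1 5.1 24.6
    endloop
  endfacet
  facet normal 0.0576 -0.9798 0.1916
    outer loop
      vertex 3.6 0.2 0.0
      vertex 7.0 0.4 0.0
      vertex 5.1 5.1 24.6
    endloop
  endfacet
  facet normal 0.6504 -0.7352 0.1907
    outer loop
      vertex 7.0 0.4 0.0
      vertex 9.6 2.7 0.0
      vertex 5.1 5.1 24.6
    endloop
  endfacet
  facet normal 0.9717 -0.1388 0.1913
    outer loop
      vertex 9.6 2.7 0.0
      vertex 10.1 6.2 0.0
      vertex 5.1 5.1 24.6
    endloop
  endfacet
endsolid part

The G0 Z moves step by Δz≈4.9 mm. The G1 loops shrink linearly with z, so the solid tapers from its base footprint up to z≈24.6. Closing with a flat bottom cap and the tapered top and triangulating gives 16 facets — a regular 9-sided pyramid, base circumscribed radius ≈ 5.1 mm, apex at z ≈ 24.6 mm.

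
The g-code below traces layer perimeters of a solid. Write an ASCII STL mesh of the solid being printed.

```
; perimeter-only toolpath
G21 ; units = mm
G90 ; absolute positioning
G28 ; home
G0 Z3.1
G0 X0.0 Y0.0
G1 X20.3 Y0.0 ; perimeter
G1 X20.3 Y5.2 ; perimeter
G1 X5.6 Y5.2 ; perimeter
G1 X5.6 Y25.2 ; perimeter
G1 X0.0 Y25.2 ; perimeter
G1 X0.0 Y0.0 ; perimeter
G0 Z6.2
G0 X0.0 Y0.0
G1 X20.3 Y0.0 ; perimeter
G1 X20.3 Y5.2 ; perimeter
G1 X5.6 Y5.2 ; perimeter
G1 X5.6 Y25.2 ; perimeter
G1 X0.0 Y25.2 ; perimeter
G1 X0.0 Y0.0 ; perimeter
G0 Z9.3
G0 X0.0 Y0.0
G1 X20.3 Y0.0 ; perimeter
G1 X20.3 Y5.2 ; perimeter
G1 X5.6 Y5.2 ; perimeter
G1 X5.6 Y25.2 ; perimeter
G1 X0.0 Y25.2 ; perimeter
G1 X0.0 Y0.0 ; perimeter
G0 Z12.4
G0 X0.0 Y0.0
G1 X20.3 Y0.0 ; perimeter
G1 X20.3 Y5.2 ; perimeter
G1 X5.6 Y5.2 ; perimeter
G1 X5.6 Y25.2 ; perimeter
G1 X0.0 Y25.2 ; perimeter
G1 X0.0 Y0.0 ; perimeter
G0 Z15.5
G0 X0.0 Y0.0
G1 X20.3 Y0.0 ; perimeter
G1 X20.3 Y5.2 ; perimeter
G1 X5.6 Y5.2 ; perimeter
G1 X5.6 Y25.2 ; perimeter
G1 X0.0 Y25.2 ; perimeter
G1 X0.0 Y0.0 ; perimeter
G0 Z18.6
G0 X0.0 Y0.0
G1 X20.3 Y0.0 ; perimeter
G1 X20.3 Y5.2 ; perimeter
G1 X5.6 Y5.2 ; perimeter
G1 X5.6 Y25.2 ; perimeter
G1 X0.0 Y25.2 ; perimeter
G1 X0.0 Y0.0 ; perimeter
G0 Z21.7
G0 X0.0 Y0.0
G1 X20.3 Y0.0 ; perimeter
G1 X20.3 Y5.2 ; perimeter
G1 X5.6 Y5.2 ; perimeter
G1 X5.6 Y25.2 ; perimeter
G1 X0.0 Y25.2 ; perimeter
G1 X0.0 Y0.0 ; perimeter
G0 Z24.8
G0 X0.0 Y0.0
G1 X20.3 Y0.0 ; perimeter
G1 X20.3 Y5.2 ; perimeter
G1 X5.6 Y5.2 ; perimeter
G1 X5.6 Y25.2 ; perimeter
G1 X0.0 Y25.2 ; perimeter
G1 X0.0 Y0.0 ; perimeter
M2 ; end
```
solid part
  facet normal 0.0000 0.0000 -1.0000
    outer loop
      vertex 20.3 5.2 0.0
      vertex 20.3 0.0 0.0
      vertex 0.0 0.0 0.0
    endloop
  endfacet
  facet normal 0.0000 0.0000 -1.0000
    outer loop
      vertex 5.6 5.2 0.0
      vertex 20.3 5.2 0.0
      vertex 0.0 0.0 0.0
    endloop
  endfacet
  facet normal 0.0000 0.0000 -1.0000
    outer loop
      vertex 5.6 25.2 0.0
      vertex 5.6 5.2 0.0
      vertex 0.0 0.0 0.0
    endloop
  endfacet
  facet normal 0.0000 0.0000 -1.0000
    outer loop
      vertex 0.0 25.2 0.0
      vertex 5.6 25.2 0.0
      vertex 0.0 0.0 0.0
    endloop
  endfacet
  facet normal 0.0000 0.0000 1.0000
    outer loop
      vertex 0.0 0.0 24.8
      vertex 20.3 0.0 24.8
      vertex 20.3 5.2 24.8
    endloop
  endfacet
  facet normal 0.0000 0.0000 1.0000
    outer loop
      vertex 0.0 0.0 24.8
      vertex 20.3 5.2 24.8
      vertex 5.6 5.2 24.8
    endloop
  endfacet
  facet normal 0.0000 0.0000 1.0000
    outer loop
      vertex 0.0 0.0 24.8
      vertex 5.6 5.2 24.8
      vertex 5.6 25.2 24.8
    endloop
  endfacet
  facet normal 0.0000 0.0000 1.0000
    outer loop
      vertex 0.0 0.0 24.8
      vertex 5.6 25.2 24.8
      vertex 0.0 25.2 24.8
    endloop
  endfacet
  facet normal 0.0000 -1.0000 0.0000
    outer loop
      vertex 0.0 0.0 0.0
      vertex 20.3 0.0 0.0
      vertex 20.3 0.0 24.8
    endloop
  endfacet
  facet normal 0.0000 -1.0000 0.0000
    outer loop
      vertex 0.0 0.0 0.0
      vertex 20.3 0.0 24.8
      vertex 0.0 0.0 24.8
    endloop
  endfacet
  facet normal 1.0000 0.0000 0.0000
    outer loop
      vertex 20.3 0.0 0.0
      vertex 20.3 5.2 0.0
      vertex 20.3 5.2 24.8
    endloop
  endfacet
  facet normal 1.0000 0.0000 0.0000
    outer loop
      vertex 20.3 0.0 0.0
      vertex 20.3 5.2 24.8
      vertex 20.3 0.0 24.8
    endloop
  endfacet
  facet normal 0.0000 1.0000 0.0000
    outer loop
      vertex 20.3 5.2 0.0
      vertex 5.6 5.2 0.0
      vertex 5.6 5.2 24.8
    endloop
  endfacet
  facet normal 0.0000 1.0000 0.0000
    outer loop
      vertex 20.3 5.2 0.0
      vertex 5.6 5.2 24.8
      vertex 20.3 5.2 24.8
    endloop
  endfacet
  facet normal 1.0000 0.0000 0.0000
    outer loop
      vertex 5.6 5.2 0.0
      vertex 5.6 25.2 0.0
      vertex 5.6 25.2 24.8
    endloop
  endfacet
  facet normal 1.0000 0.0000 0.0000
    outer loop
      vertex 5.6 5.2 0.0
      vertex 5.6 25.2 24.8
      vertex 5.6 5.2 24.8
    endloop
  endfacet
  facet normal 0.0000 1.0000 0.0000
    outer loop
      vertex 5.6 25.2 0.0
      vertex 0.0 25.2 0.0
      vertex 0.0 25.2 24.8
    endloop
  endfacet
  facet normal 0.0000 1.0000 0.0000
    outer loop
      vertex 5.6 25.2 0.0
      vertex 0.0 25.2 24.8
      vertex 5.6 25.2 24.8
    endloop
  endfacet
  facet normal -1.0000 0.0000 0.0000
    outer loop
      vertex 0.0 25.2 0.0
      vertex 0.0 0.0 0.0
      vertex 0.0 0.0 24.8
    endloop
  endfacet
  facet normal -1.0000 0.0000 0.0000
    outer loop
      vertex 0.0 25.2 0.0
      vertex 0.0 0.0 24.8
      vertex 0.0 25.2 24.8
    endloop
  endfacet
endsolid part

The G0 Z moves step by Δz≈3.1 mm. Every layer's G1 loop is the same polygon, so the solid is a straight extrusion of it from z=0 to z≈24.8. Closing with flat bottom and top caps and triangulating gives 20 facets — an L-shaped prism: outer 20.3 × 25.2 mm, arm thicknesses ≈ 5.2 mm (horizontal) and 5.6 mm (vertical), extruded 24.8 mm in z.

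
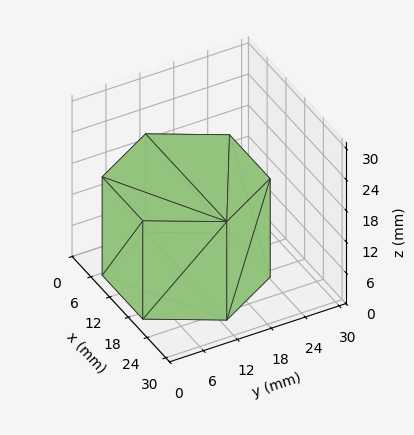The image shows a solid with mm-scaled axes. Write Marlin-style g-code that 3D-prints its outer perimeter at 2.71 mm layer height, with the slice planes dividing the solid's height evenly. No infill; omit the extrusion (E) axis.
Reading the render: the shape is a regular 6-sided prism (a cylinder approximated with 6 flat sides), circumscribed radius ≈ 13 mm, height ≈ 19 mm (dimensions read to the nearest mm from the axis ticks). For the g-code, the solid's height is divided into equal slices at the stated Δz and each level perimeter traced with G1 moves after a G0 lift.

; perimeter-only toolpath
G21 ; units = mm
G90 ; absolute positioning
G28 ; home
; layer 1
G0 Z2.71
G0 X26.00 Y13.00
G1 X19.50 Y24.26
G1 X6.50 Y24.26
G1 X0.00 Y13.00
G1 X6.50 Y1.74
G1 X19.50 Y1.74
G1 X26.00 Y13.00
; layer 2
G0 Z5.43
G0 X26.00 Y13.00
G1 X19.50 Y24.26
G1 X6.50 Y24.26
G1 X0.00 Y13.00
G1 X6.50 Y1.74
G1 X19.50 Y1.74
G1 X26.00 Y13.00
; layer 3
G0 Z8.14
G0 X26.00 Y13.00
G1 X19.50 Y24.26
G1 X6.50 Y24.26
G1 X0.00 Y13.00
G1 X6.50 Y1.74
G1 X19.50 Y1.74
G1 X26.00 Y13.00
; layer 4
G0 Z10.86
G0 X26.00 Y13.00
G1 X19.50 Y24.26
G1 X6.50 Y24.26
G1 X0.00 Y13.00
G1 X6.50 Y1.74
G1 X19.50 Y1.74
G1 X26.00 Y13.00
; layer 5
G0 Z13.57
G0 X26.00 Y13.00
G1 X19.50 Y24.26
G1 X6.50 Y24.26
G1 X0.00 Y13.00
G1 X6.50 Y1.74
G1 X19.50 Y1.74
G1 X26.00 Y13.00
; layer 6
G0 Z16.29
G0 X26.00 Y13.00
G1 X19.50 Y24.26
G1 X6.50 Y24.26
G1 X0.00 Y13.00
G1 X6.50 Y1.74
G1 X19.50 Y1.74
G1 X26.00 Y13.00
; layer 7
G0 Z19.00
G0 X26.00 Y13.00
G1 X19.50 Y24.26
G1 X6.50 Y24.26
G1 X0.00 Y13.00
G1 X6.50 Y1.74
G1 X19.50 Y1.74
G1 X26.00 Y13.00
M2 ; end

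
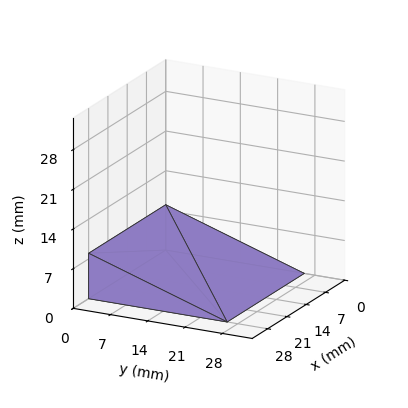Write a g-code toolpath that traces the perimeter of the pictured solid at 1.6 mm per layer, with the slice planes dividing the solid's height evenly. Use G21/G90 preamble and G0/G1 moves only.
Reading the render: the shape is a wedge (ramp): 28 × 26 mm base, rising to 8 mm along the y=0 edge and sloping linearly to z=0 at y=26 (dimensions read to the nearest mm from the axis ticks). For the g-code, the solid's height is divided into equal slices at the stated Δz and each level perimeter traced with G1 moves after a G0 lift.

; perimeter-only toolpath
G21 ; units = mm
G90 ; absolute positioning
G28 ; home
; layer 1
G0 Z1.6
G0 X0.0 Y0.0
G1 X28.0 Y0.0
G1 X28.0 Y20.8
G1 X0.0 Y20.8
G1 X0.0 Y0.0
; layer 2
G0 Z3.2
G0 X0.0 Y0.0
G1 X28.0 Y0.0
G1 X28.0 Y15.6
G1 X0.0 Y15.6
G1 X0.0 Y0.0
; layer 3
G0 Z4.8
G0 X0.0 Y0.0
G1 X28.0 Y0.0
G1 X28.0 Y10.4
G1 X0.0 Y10.4
G1 X0.0 Y0.0
; layer 4
G0 Z6.4
G0 X0.0 Y0.0
G1 X28.0 Y0.0
G1 X28.0 Y5.2
G1 X0.0 Y5.2
G1 X0.0 Y0.0
M2 ; end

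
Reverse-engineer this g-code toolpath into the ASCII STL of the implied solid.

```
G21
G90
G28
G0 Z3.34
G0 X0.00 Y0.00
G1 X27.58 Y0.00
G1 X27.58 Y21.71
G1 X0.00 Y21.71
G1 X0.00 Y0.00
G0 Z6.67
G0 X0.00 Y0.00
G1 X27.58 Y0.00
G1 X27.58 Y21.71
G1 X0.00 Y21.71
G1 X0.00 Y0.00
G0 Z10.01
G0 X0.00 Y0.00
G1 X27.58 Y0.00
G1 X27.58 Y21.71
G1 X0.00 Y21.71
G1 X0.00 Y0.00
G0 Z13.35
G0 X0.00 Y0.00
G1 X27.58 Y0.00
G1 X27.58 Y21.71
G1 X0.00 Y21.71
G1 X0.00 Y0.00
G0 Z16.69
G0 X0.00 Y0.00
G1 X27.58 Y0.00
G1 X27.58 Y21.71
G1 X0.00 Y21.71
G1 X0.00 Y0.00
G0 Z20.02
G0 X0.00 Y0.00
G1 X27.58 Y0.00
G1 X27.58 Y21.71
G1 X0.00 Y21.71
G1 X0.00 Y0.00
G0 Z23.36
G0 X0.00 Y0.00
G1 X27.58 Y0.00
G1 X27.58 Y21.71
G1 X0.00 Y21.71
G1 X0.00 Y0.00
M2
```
solid part
  facet normal 0.0000 0.0000 -1.0000
    outer loop
      vertex 27.58 21.71 0.00
      vertex 27.58 0.00 0.00
      vertex 0.00 0.00 0.00
    endloop
  endfacet
  facet normal 0.0000 0.0000 -1.0000
    outer loop
      vertex 0.00 21.71 0.00
      vertex 27.58 21.71 0.00
      vertex 0.00 0.00 0.00
    endloop
  endfacet
  facet normal 0.0000 0.0000 1.0000
    outer loop
      vertex 0.00 0.00 23.36
      vertex 27.58 0.00 23.36
      vertex 27.58 21.71 23.36
    endloop
  endfacet
  facet normal 0.0000 0.0000 1.0000
    outer loop
      vertex 0.00 0.00 23.36
      vertex 27.58 21.71 23.36
      vertex 0.00 21.71 23.36
    endloop
  endfacet
  facet normal 0.0000 -1.0000 0.0000
    outer loop
      vertex 0.00 0.00 0.00
      vertex 27.58 0.00 0.00
      vertex 27.58 0.00 23.36
    endloop
  endfacet
  facet normal 0.0000 -1.0000 0.0000
    outer loop
      vertex 0.00 0.00 0.00
      vertex 27.58 0.00 23.36
      vertex 0.00 0.00 23.36
    endloop
  endfacet
  facet normal 0.0000 1.0000 0.0000
    outer loop
      vertex 27.58 21.71 23.36
      vertex 27.58 21.71 0.00
      vertex 0.00 21.71 0.00
    endloop
  endfacet
  facet normal 0.0000 1.0000 0.0000
    outer loop
      vertex 0.00 21.71 23.36
      vertex 27.58 21.71 23.36
      vertex 0.00 21.71 0.00
    endloop
  endfacet
  facet normal -1.0000 0.0000 0.0000
    outer loop
      vertex 0.00 21.71 23.36
      vertex 0.00 21.71 0.00
      vertex 0.00 0.00 0.00
    endloop
  endfacet
  facet normal -1.0000 0.0000 0.0000
    outer loop
      vertex 0.00 0.00 23.36
      vertex 0.00 21.71 23.36
      vertex 0.00 0.00 0.00
    endloop
  endfacet
  facet normal 1.0000 0.0000 0.0000
    outer loop
      vertex 27.58 0.00 0.00
      vertex 27.58 21.71 0.00
      vertex 27.58 21.71 23.36
    endloop
  endfacet
  facet normal 1.0000 0.0000 0.0000
    outer loop
      vertex 27.58 0.00 0.00
      vertex 27.58 21.71 23.36
      vertex 27.58 0.00 23.36
    endloop
  endfacet
endsolid part

The G0 Z moves step by Δz≈3.34 mm. Every layer's G1 loop is the same polygon, so the solid is a straight extrusion of it from z=0 to z≈23.4. Closing with flat bottom and top caps and triangulating gives 12 facets — a rectangular box, roughly 27.6 × 21.7 mm footprint and 23.4 mm tall.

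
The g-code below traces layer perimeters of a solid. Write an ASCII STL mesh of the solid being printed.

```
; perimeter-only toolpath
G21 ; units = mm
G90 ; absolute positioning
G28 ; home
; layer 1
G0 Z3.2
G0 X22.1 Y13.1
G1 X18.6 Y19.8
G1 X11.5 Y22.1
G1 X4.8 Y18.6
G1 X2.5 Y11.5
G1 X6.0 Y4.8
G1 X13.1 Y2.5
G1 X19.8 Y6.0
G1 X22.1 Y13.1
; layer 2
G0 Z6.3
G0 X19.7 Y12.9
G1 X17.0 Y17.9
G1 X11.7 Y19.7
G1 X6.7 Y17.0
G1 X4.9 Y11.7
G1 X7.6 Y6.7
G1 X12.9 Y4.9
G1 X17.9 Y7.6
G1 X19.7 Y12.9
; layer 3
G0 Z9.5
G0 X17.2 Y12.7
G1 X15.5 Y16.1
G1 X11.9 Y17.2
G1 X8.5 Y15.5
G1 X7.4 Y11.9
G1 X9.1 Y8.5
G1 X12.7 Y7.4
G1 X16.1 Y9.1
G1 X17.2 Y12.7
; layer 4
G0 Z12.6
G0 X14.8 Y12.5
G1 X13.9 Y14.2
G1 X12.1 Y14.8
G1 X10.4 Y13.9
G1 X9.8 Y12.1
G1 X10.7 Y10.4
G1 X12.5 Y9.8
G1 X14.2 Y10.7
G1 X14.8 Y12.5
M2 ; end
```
solid part
  facet normal 0.0000 0.0000 -1.0000
    outer loop
      vertex 11.3 24.6 0.0
      vertex 20.2 21.7 0.0
      vertex 24.6 13.3 0.0
    endloop
  endfacet
  facet normal 0.0000 0.0000 -1.0000
    outer loop
      vertex 2.9 20.2 0.0
      vertex 11.3 24.6 0.0
      vertex 24.6 13.3 0.0
    endloop
  endfacet
  facet normal 0.0000 0.0000 -1.0000
    outer loop
      vertex 0.0 11.3 0.0
      vertex 2.9 20.2 0.0
      vertex 24.6 13.3 0.0
    endloop
  endfacet
  facet normal 0.0000 0.0000 -1.0000
    outer loop
      vertex 4.4 2.9 0.0
      vertex 0.0 11.3 0.0
      vertex 24.6 13.3 0.0
    endloop
  endfacet
  facet normal 0.0000 0.0000 -1.0000
    outer loop
      vertex 13.3 0.0 0.0
      vertex 4.4 2.9 0.0
      vertex 24.6 13.3 0.0
    endloop
  endfacet
  facet normal 0.0000 0.0000 -1.0000
    outer loop
      vertex 21.7 4.4 0.0
      vertex 13.3 0.0 0.0
      vertex 24.6 13.3 0.0
    endloop
  endfacet
  facet normal 0.7192 0.3767 0.5838
    outer loop
      vertex 24.6 13.3 0.0
      vertex 20.2 21.7 0.0
      vertex 12.3 12.3 15.8
    endloop
  endfacet
  facet normal 0.2514 0.7714 0.5846
    outer loop
      vertex 20.2 21.7 0.0
      vertex 11.3 24.6 0.0
      vertex 12.3 12.3 15.8
    endloop
  endfacet
  facet normal -0.3767 0.7192 0.5838
    outer loop
      vertex 11.3 24.6 0.0
      vertex 2.9 20.2 0.0
      vertex 12.3 12.3 15.8
    endloop
  endfacet
  facet normal -0.7714 0.2514 0.5846
    outer loop
      vertex 2.9 20.2 0.0
      vertex 0.0 11.3 0.0
      vertex 12.3 12.3 15.8
    endloop
  endfacet
  facet normal -0.7192 -0.3767 0.5838
    outer loop
      vertex 0.0 11.3 0.0
      vertex 4.4 2.9 0.0
      vertex 12.3 12.3 15.8
    endloop
  endfacet
  facet normal -0.2514 -0.7714 0.5846
    outer loop
      vertex 4.4 2.9 0.0
      vertex 13.3 0.0 0.0
      vertex 12.3 12.3 15.8
    endloop
  endfacet
  facet normal 0.3767 -0.7192 0.5838
    outer loop
      vertex 13.3 0.0 0.0
      vertex 21.7 4.4 0.0
      vertex 12.3 12.3 15.8
    endloop
  endfacet
  facet normal 0.7714 -0.2514 0.5846
    outer loop
      vertex 21.7 4.4 0.0
      vertex 24.6 13.3 0.0
      vertex 12.3 12.3 15.8
    endloop
  endfacet
endsolid part

The G0 Z moves step by Δz≈3.2 mm. The G1 loops shrink linearly with z, so the solid tapers from its base footprint up to z≈15.8. Closing with a flat bottom cap and the tapered top and triangulating gives 14 facets — a regular 8-sided pyramid, base circumscribed radius ≈ 12.3 mm, apex at z ≈ 15.8 mm.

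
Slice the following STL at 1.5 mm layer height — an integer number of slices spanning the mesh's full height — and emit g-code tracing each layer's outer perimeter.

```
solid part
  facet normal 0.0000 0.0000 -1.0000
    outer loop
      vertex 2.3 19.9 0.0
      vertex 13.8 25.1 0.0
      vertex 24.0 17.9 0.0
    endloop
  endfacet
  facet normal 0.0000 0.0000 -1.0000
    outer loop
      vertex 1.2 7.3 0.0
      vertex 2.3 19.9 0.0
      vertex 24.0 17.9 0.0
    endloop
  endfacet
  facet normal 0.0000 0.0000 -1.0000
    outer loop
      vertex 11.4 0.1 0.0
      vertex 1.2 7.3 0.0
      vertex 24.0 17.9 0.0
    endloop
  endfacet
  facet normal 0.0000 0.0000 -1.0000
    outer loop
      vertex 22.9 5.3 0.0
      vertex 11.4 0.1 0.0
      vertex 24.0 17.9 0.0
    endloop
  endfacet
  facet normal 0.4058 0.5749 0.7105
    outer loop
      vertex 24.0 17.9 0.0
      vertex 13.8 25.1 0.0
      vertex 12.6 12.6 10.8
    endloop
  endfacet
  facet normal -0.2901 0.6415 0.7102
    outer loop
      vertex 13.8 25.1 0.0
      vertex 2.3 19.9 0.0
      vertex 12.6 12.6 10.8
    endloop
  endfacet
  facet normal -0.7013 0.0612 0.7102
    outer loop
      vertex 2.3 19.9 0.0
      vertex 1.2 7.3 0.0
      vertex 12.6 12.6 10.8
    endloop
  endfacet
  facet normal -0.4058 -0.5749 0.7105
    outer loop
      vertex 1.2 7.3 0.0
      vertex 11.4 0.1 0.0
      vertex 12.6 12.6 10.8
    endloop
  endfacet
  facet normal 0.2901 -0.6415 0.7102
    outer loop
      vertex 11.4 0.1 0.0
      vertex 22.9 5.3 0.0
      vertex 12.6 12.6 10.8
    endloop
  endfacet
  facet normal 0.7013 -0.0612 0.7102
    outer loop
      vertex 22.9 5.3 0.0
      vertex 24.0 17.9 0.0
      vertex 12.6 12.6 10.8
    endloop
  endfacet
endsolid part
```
; perimeter-only toolpath
G21 ; units = mm
G90 ; absolute positioning
G28 ; home
; layer 1
G0 Z1.5
G0 X22.4 Y17.1
G1 X13.6 Y23.3
G1 X3.8 Y18.9
G1 X2.8 Y8.1
G1 X11.6 Y1.9
G1 X21.4 Y6.3
G1 X22.4 Y17.1
; layer 2
G0 Z3.1
G0 X20.7 Y16.4
G1 X13.5 Y21.5
G1 X5.2 Y17.8
G1 X4.5 Y8.8
G1 X11.7 Y3.7
G1 X20.0 Y7.4
G1 X20.7 Y16.4
; layer 3
G0 Z4.6
G0 X19.1 Y15.6
G1 X13.3 Y19.7
G1 X6.7 Y16.8
G1 X6.1 Y9.6
G1 X11.9 Y5.5
G1 X18.5 Y8.4
G1 X19.1 Y15.6
; layer 4
G0 Z6.2
G0 X17.5 Y14.9
G1 X13.1 Y18.0
G1 X8.2 Y15.7
G1 X7.7 Y10.3
G1 X12.1 Y7.2
G1 X17.0 Y9.5
G1 X17.5 Y14.9
; layer 5
G0 Z7.7
G0 X15.9 Y14.1
G1 X12.9 Y16.2
G1 X9.7 Y14.7
G1 X9.3 Y11.1
G1 X12.3 Y9.0
G1 X15.5 Y10.5
G1 X15.9 Y14.1
; layer 6
G0 Z9.3
G0 X14.2 Y13.4
G1 X12.8 Y14.4
G1 X11.1 Y13.6
G1 X11.0 Y11.8
G1 X12.4 Y10.8
G1 X14.1 Y11.6
G1 X14.2 Y13.4
M2 ; end

The solid is a regular 6-sided pyramid, base circumscribed radius ≈ 12.6 mm, apex at z ≈ 10.8 mm. Slicing at Δz = 1.5 mm — 7 equal slices spanning the solid's height, so layer i sits at z = i·h/7 — gives 6 non-empty perimeters. Each is a 6-segment closed polygon; G0 lifts to the layer z and rapids to the start vertex, then G1 traces the edges. The cross-section shrinks linearly with z (the slice at the apex is degenerate and omitted).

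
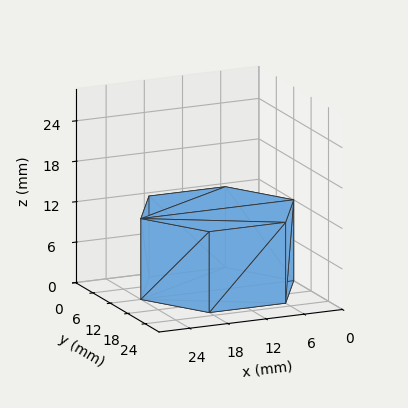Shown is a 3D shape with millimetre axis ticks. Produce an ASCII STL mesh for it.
Reading the render: the shape is a regular 6-sided prism (a cylinder approximated with 6 flat sides), circumscribed radius ≈ 12 mm, height ≈ 12 mm (dimensions read to the nearest mm from the axis ticks). For the STL, each face is triangulated and given an outward normal.

solid part
  facet normal 0.0000 0.0000 -1.0000
    outer loop
      vertex 6.00 22.39 0.00
      vertex 18.00 22.39 0.00
      vertex 24.00 12.00 0.00
    endloop
  endfacet
  facet normal 0.0000 0.0000 -1.0000
    outer loop
      vertex 0.00 12.00 0.00
      vertex 6.00 22.39 0.00
      vertex 24.00 12.00 0.00
    endloop
  endfacet
  facet normal 0.0000 0.0000 -1.0000
    outer loop
      vertex 6.00 1.61 0.00
      vertex 0.00 12.00 0.00
      vertex 24.00 12.00 0.00
    endloop
  endfacet
  facet normal 0.0000 0.0000 -1.0000
    outer loop
      vertex 18.00 1.61 0.00
      vertex 6.00 1.61 0.00
      vertex 24.00 12.00 0.00
    endloop
  endfacet
  facet normal 0.0000 0.0000 1.0000
    outer loop
      vertex 24.00 12.00 12.00
      vertex 18.00 22.39 12.00
      vertex 6.00 22.39 12.00
    endloop
  endfacet
  facet normal 0.0000 0.0000 1.0000
    outer loop
      vertex 24.00 12.00 12.00
      vertex 6.00 22.39 12.00
      vertex 0.00 12.00 12.00
    endloop
  endfacet
  facet normal 0.0000 0.0000 1.0000
    outer loop
      vertex 24.00 12.00 12.00
      vertex 0.00 12.00 12.00
      vertex 6.00 1.61 12.00
    endloop
  endfacet
  facet normal 0.0000 0.0000 1.0000
    outer loop
      vertex 24.00 12.00 12.00
      vertex 6.00 1.61 12.00
      vertex 18.00 1.61 12.00
    endloop
  endfacet
  facet normal 0.8660 0.5001 0.0000
    outer loop
      vertex 24.00 12.00 0.00
      vertex 18.00 22.39 0.00
      vertex 18.00 22.39 12.00
    endloop
  endfacet
  facet normal 0.8660 0.5001 0.0000
    outer loop
      vertex 24.00 12.00 0.00
      vertex 18.00 22.39 12.00
      vertex 24.00 12.00 12.00
    endloop
  endfacet
  facet normal 0.0000 1.0000 0.0000
    outer loop
      vertex 18.00 22.39 0.00
      vertex 6.00 22.39 0.00
      vertex 6.00 22.39 12.00
    endloop
  endfacet
  facet normal 0.0000 1.0000 0.0000
    outer loop
      vertex 18.00 22.39 0.00
      vertex 6.00 22.39 12.00
      vertex 18.00 22.39 12.00
    endloop
  endfacet
  facet normal -0.8660 0.5001 0.0000
    outer loop
      vertex 6.00 22.39 0.00
      vertex 0.00 12.00 0.00
      vertex 0.00 12.00 12.00
    endloop
  endfacet
  facet normal -0.8660 0.5001 0.0000
    outer loop
      vertex 6.00 22.39 0.00
      vertex 0.00 12.00 12.00
      vertex 6.00 22.39 12.00
    endloop
  endfacet
  facet normal -0.8660 -0.5001 0.0000
    outer loop
      vertex 0.00 12.00 0.00
      vertex 6.00 1.61 0.00
      vertex 6.00 1.61 12.00
    endloop
  endfacet
  facet normal -0.8660 -0.5001 0.0000
    outer loop
      vertex 0.00 12.00 0.00
      vertex 6.00 1.61 12.00
      vertex 0.00 12.00 12.00
    endloop
  endfacet
  facet normal 0.0000 -1.0000 0.0000
    outer loop
      vertex 6.00 1.61 0.00
      vertex 18.00 1.61 0.00
      vertex 18.00 1.61 12.00
    endloop
  endfacet
  facet normal 0.0000 -1.0000 0.0000
    outer loop
      vertex 6.00 1.61 0.00
      vertex 18.00 1.61 12.00
      vertex 6.00 1.61 12.00
    endloop
  endfacet
  facet normal 0.8660 -0.5001 0.0000
    outer loop
      vertex 18.00 1.61 0.00
      vertex 24.00 12.00 0.00
      vertex 24.00 12.00 12.00
    endloop
  endfacet
  facet normal 0.8660 -0.5001 0.0000
    outer loop
      vertex 18.00 1.61 0.00
      vertex 24.00 12.00 12.00
      vertex 18.00 1.61 12.00
    endloop
  endfacet
endsolid part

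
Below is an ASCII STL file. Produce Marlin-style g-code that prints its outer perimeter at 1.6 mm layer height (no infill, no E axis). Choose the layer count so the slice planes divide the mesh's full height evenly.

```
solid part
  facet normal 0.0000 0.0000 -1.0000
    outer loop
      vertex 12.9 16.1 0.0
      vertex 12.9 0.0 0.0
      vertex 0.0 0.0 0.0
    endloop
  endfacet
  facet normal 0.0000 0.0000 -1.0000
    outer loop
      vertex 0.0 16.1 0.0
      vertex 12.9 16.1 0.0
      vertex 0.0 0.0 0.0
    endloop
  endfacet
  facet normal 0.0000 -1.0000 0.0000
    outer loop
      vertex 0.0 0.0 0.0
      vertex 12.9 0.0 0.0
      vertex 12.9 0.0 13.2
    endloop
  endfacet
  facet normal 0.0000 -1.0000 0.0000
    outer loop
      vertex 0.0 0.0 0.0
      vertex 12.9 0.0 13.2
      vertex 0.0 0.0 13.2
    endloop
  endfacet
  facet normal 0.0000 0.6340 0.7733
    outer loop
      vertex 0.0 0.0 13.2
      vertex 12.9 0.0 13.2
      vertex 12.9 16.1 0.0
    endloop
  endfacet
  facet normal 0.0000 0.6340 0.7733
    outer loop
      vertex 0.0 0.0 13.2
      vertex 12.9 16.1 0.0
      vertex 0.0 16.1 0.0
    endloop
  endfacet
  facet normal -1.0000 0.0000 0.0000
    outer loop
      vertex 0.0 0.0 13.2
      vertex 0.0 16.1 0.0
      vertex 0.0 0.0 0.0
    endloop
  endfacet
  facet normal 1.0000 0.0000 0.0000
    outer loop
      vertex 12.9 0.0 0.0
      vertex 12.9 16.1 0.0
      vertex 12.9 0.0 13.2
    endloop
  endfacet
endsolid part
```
; perimeter-only toolpath
G21 ; units = mm
G90 ; absolute positioning
G28 ; home
; layer 1
G0 Z1.6
G0 X0.0 Y0.0
G1 X12.9 Y0.0
G1 X12.9 Y14.1
G1 X0.0 Y14.1
G1 X0.0 Y0.0
; layer 2
G0 Z3.3
G0 X0.0 Y0.0
G1 X12.9 Y0.0
G1 X12.9 Y12.1
G1 X0.0 Y12.1
G1 X0.0 Y0.0
; layer 3
G0 Z4.9
G0 X0.0 Y0.0
G1 X12.9 Y0.0
G1 X12.9 Y10.1
G1 X0.0 Y10.1
G1 X0.0 Y0.0
; layer 4
G0 Z6.6
G0 X0.0 Y0.0
G1 X12.9 Y0.0
G1 X12.9 Y8.1
G1 X0.0 Y8.1
G1 X0.0 Y0.0
; layer 5
G0 Z8.2
G0 X0.0 Y0.0
G1 X12.9 Y0.0
G1 X12.9 Y6.0
G1 X0.0 Y6.0
G1 X0.0 Y0.0
; layer 6
G0 Z9.9
G0 X0.0 Y0.0
G1 X12.9 Y0.0
G1 X12.9 Y4.0
G1 X0.0 Y4.0
G1 X0.0 Y0.0
; layer 7
G0 Z11.5
G0 X0.0 Y0.0
G1 X12.9 Y0.0
G1 X12.9 Y2.0
G1 X0.0 Y2.0
G1 X0.0 Y0.0
M2 ; end

The solid is a wedge (ramp): 12.9 × 16.1 mm base, rising to 13.2 mm along the y=0 edge and sloping linearly to z=0 at y=16.1. Slicing at Δz = 1.6 mm — 8 equal slices spanning the solid's height, so layer i sits at z = i·h/8 — gives 7 non-empty perimeters. Each is a 4-segment closed polygon; G0 lifts to the layer z and rapids to the start vertex, then G1 traces the edges. The cross-section shrinks linearly with z (the slice at the apex is degenerate and omitted).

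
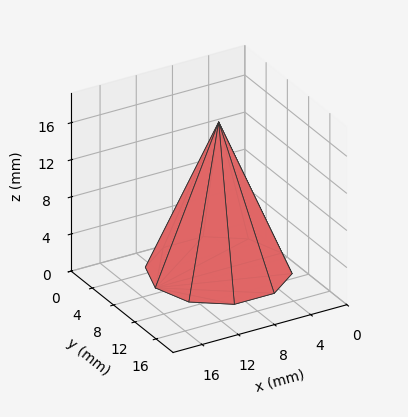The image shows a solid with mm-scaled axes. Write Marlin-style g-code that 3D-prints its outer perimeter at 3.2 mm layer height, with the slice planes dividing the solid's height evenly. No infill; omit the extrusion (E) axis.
Reading the render: the shape is a regular 10-sided pyramid, base circumscribed radius ≈ 7 mm, apex at z ≈ 16 mm (dimensions read to the nearest mm from the axis ticks). For the g-code, the solid's height is divided into equal slices at the stated Δz and each level perimeter traced with G1 moves after a G0 lift.

; perimeter-only toolpath
G21 ; units = mm
G90 ; absolute positioning
G28 ; home
; layer 1
G0 Z3.2
G0 X12.6 Y7.0
G1 X11.6 Y10.3
G1 X8.8 Y12.4
G1 X5.2 Y12.4
G1 X2.4 Y10.3
G1 X1.4 Y7.0
G1 X2.4 Y3.7
G1 X5.2 Y1.6
G1 X8.8 Y1.6
G1 X11.6 Y3.7
G1 X12.6 Y7.0
; layer 2
G0 Z6.4
G0 X11.2 Y7.0
G1 X10.4 Y9.5
G1 X8.3 Y11.0
G1 X5.7 Y11.0
G1 X3.6 Y9.5
G1 X2.8 Y7.0
G1 X3.6 Y4.5
G1 X5.7 Y3.0
G1 X8.3 Y3.0
G1 X10.4 Y4.5
G1 X11.2 Y7.0
; layer 3
G0 Z9.6
G0 X9.8 Y7.0
G1 X9.3 Y8.6
G1 X7.9 Y9.7
G1 X6.1 Y9.7
G1 X4.7 Y8.6
G1 X4.2 Y7.0
G1 X4.7 Y5.4
G1 X6.1 Y4.3
G1 X7.9 Y4.3
G1 X9.3 Y5.4
G1 X9.8 Y7.0
; layer 4
G0 Z12.8
G0 X8.4 Y7.0
G1 X8.1 Y7.8
G1 X7.4 Y8.3
G1 X6.6 Y8.3
G1 X5.9 Y7.8
G1 X5.6 Y7.0
G1 X5.9 Y6.2
G1 X6.6 Y5.7
G1 X7.4 Y5.7
G1 X8.1 Y6.2
G1 X8.4 Y7.0
M2 ; end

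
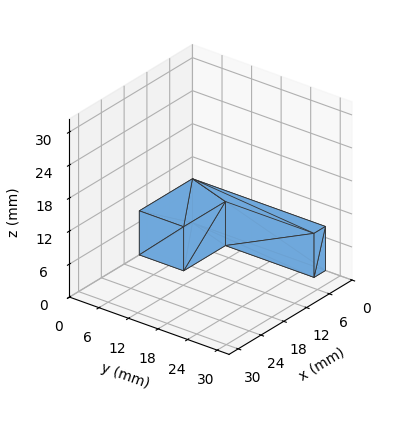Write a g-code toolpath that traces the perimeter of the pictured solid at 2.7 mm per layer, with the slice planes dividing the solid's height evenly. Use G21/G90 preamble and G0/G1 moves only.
Reading the render: the shape is an L-shaped prism: outer 14 × 27 mm, arm thicknesses ≈ 9 mm (horizontal) and 3 mm (vertical), extruded 8 mm in z (dimensions read to the nearest mm from the axis ticks). For the g-code, the solid's height is divided into equal slices at the stated Δz and each level perimeter traced with G1 moves after a G0 lift.

; perimeter-only toolpath
G21 ; units = mm
G90 ; absolute positioning
G28 ; home
; layer 1
G0 Z2.7
G0 X0.0 Y0.0
G1 X14.0 Y0.0
G1 X14.0 Y9.0
G1 X3.0 Y9.0
G1 X3.0 Y27.0
G1 X0.0 Y27.0
G1 X0.0 Y0.0
; layer 2
G0 Z5.3
G0 X0.0 Y0.0
G1 X14.0 Y0.0
G1 X14.0 Y9.0
G1 X3.0 Y9.0
G1 X3.0 Y27.0
G1 X0.0 Y27.0
G1 X0.0 Y0.0
; layer 3
G0 Z8.0
G0 X0.0 Y0.0
G1 X14.0 Y0.0
G1 X14.0 Y9.0
G1 X3.0 Y9.0
G1 X3.0 Y27.0
G1 X0.0 Y27.0
G1 X0.0 Y0.0
M2 ; end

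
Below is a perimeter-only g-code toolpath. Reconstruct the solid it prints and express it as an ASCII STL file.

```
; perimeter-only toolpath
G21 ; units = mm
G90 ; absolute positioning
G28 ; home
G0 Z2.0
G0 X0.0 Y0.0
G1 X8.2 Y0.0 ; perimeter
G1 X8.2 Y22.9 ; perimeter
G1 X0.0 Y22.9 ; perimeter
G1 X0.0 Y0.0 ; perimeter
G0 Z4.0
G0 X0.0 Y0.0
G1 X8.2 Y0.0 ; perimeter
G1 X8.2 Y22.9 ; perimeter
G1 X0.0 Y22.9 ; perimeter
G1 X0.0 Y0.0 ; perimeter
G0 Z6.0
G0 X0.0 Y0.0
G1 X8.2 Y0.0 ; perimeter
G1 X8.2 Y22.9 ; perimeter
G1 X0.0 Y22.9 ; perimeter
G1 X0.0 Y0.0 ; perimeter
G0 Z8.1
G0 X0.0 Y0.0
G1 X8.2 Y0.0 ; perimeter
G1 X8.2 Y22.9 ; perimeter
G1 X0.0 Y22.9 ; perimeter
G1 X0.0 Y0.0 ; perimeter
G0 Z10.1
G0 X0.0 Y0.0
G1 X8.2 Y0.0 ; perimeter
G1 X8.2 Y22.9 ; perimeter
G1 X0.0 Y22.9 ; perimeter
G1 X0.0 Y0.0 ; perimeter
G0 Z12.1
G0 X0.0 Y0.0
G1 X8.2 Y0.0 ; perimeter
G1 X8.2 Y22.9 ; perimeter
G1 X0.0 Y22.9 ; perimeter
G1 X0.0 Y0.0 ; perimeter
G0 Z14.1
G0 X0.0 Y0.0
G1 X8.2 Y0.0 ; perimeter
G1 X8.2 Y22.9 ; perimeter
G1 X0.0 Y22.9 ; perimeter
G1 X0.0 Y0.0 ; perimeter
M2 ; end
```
solid part
  facet normal 0.0000 0.0000 -1.0000
    outer loop
      vertex 8.2 22.9 0.0
      vertex 8.2 0.0 0.0
      vertex 0.0 0.0 0.0
    endloop
  endfacet
  facet normal 0.0000 0.0000 -1.0000
    outer loop
      vertex 0.0 22.9 0.0
      vertex 8.2 22.9 0.0
      vertex 0.0 0.0 0.0
    endloop
  endfacet
  facet normal 0.0000 0.0000 1.0000
    outer loop
      vertex 0.0 0.0 14.1
      vertex 8.2 0.0 14.1
      vertex 8.2 22.9 14.1
    endloop
  endfacet
  facet normal 0.0000 0.0000 1.0000
    outer loop
      vertex 0.0 0.0 14.1
      vertex 8.2 22.9 14.1
      vertex 0.0 22.9 14.1
    endloop
  endfacet
  facet normal 0.0000 -1.0000 0.0000
    outer loop
      vertex 0.0 0.0 0.0
      vertex 8.2 0.0 0.0
      vertex 8.2 0.0 14.1
    endloop
  endfacet
  facet normal 0.0000 -1.0000 0.0000
    outer loop
      vertex 0.0 0.0 0.0
      vertex 8.2 0.0 14.1
      vertex 0.0 0.0 14.1
    endloop
  endfacet
  facet normal 0.0000 1.0000 0.0000
    outer loop
      vertex 8.2 22.9 14.1
      vertex 8.2 22.9 0.0
      vertex 0.0 22.9 0.0
    endloop
  endfacet
  facet normal 0.0000 1.0000 0.0000
    outer loop
      vertex 0.0 22.9 14.1
      vertex 8.2 22.9 14.1
      vertex 0.0 22.9 0.0
    endloop
  endfacet
  facet normal -1.0000 0.0000 0.0000
    outer loop
      vertex 0.0 22.9 14.1
      vertex 0.0 22.9 0.0
      vertex 0.0 0.0 0.0
    endloop
  endfacet
  facet normal -1.0000 0.0000 0.0000
    outer loop
      vertex 0.0 0.0 14.1
      vertex 0.0 22.9 14.1
      vertex 0.0 0.0 0.0
    endloop
  endfacet
  facet normal 1.0000 0.0000 0.0000
    outer loop
      vertex 8.2 0.0 0.0
      vertex 8.2 22.9 0.0
      vertex 8.2 22.9 14.1
    endloop
  endfacet
  facet normal 1.0000 0.0000 0.0000
    outer loop
      vertex 8.2 0.0 0.0
      vertex 8.2 22.9 14.1
      vertex 8.2 0.0 14.1
    endloop
  endfacet
endsolid part

The G0 Z moves step by Δz≈2.0 mm. Every layer's G1 loop is the same polygon, so the solid is a straight extrusion of it from z=0 to z≈14.1. Closing with flat bottom and top caps and triangulating gives 12 facets — a rectangular box, roughly 8.2 × 22.9 mm footprint and 14.1 mm tall.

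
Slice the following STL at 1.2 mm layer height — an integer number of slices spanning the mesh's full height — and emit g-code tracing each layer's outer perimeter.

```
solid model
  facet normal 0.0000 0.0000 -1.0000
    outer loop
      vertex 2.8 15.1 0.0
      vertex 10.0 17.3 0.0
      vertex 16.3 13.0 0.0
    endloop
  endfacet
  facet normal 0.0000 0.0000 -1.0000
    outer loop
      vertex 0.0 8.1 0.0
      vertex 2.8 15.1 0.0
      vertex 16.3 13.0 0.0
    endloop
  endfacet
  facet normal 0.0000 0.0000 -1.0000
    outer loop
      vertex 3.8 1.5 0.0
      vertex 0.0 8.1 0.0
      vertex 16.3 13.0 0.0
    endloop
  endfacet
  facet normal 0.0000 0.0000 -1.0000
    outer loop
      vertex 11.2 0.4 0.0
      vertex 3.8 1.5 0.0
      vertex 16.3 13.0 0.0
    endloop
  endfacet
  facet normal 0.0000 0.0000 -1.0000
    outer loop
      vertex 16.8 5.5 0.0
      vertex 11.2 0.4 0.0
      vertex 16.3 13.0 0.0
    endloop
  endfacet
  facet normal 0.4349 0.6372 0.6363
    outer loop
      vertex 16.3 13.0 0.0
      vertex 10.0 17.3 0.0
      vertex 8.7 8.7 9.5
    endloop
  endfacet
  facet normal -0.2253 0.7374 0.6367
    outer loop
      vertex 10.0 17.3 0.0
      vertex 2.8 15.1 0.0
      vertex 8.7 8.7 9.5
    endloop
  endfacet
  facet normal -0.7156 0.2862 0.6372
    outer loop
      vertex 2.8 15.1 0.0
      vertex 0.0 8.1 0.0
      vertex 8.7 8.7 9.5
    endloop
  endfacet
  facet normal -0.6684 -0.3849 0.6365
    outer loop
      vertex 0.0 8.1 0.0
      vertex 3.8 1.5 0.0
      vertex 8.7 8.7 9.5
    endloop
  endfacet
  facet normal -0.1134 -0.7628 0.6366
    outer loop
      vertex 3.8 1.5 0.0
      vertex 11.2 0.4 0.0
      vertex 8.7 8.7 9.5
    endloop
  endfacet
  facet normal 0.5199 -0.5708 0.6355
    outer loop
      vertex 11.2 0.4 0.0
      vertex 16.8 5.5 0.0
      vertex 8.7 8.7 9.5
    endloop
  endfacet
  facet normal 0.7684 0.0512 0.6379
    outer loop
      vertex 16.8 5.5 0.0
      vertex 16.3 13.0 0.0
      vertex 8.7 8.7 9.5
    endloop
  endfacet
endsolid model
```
; perimeter-only toolpath
G21 ; units = mm
G90 ; absolute positioning
G28 ; home
; layer 1
G0 Z1.2
G0 X15.4 Y12.5
G1 X9.8 Y16.2
G1 X3.5 Y14.3
G1 X1.1 Y8.2
G1 X4.4 Y2.4
G1 X10.9 Y1.4
G1 X15.8 Y5.9
G1 X15.4 Y12.5
; layer 2
G0 Z2.4
G0 X14.4 Y11.9
G1 X9.7 Y15.2
G1 X4.3 Y13.5
G1 X2.2 Y8.2
G1 X5.0 Y3.3
G1 X10.6 Y2.5
G1 X14.8 Y6.3
G1 X14.4 Y11.9
; layer 3
G0 Z3.6
G0 X13.4 Y11.4
G1 X9.5 Y14.1
G1 X5.0 Y12.7
G1 X3.3 Y8.3
G1 X5.6 Y4.2
G1 X10.3 Y3.5
G1 X13.8 Y6.7
G1 X13.4 Y11.4
; layer 4
G0 Z4.8
G0 X12.5 Y10.8
G1 X9.3 Y13.0
G1 X5.8 Y11.9
G1 X4.3 Y8.4
G1 X6.2 Y5.1
G1 X9.9 Y4.5
G1 X12.8 Y7.1
G1 X12.5 Y10.8
; layer 5
G0 Z5.9
G0 X11.6 Y10.3
G1 X9.2 Y11.9
G1 X6.5 Y11.1
G1 X5.4 Y8.5
G1 X6.9 Y6.0
G1 X9.6 Y5.6
G1 X11.7 Y7.5
G1 X11.6 Y10.3
; layer 6
G0 Z7.1
G0 X10.6 Y9.8
G1 X9.0 Y10.8
G1 X7.2 Y10.3
G1 X6.5 Y8.5
G1 X7.5 Y6.9
G1 X9.3 Y6.6
G1 X10.7 Y7.9
G1 X10.6 Y9.8
; layer 7
G0 Z8.3
G0 X9.6 Y9.2
G1 X8.9 Y9.8
G1 X8.0 Y9.5
G1 X7.6 Y8.6
G1 X8.1 Y7.8
G1 X9.0 Y7.7
G1 X9.7 Y8.3
G1 X9.6 Y9.2
M2 ; end

The solid is a regular 7-sided pyramid, base circumscribed radius ≈ 8.7 mm, apex at z ≈ 9.5 mm. Slicing at Δz = 1.2 mm — 8 equal slices spanning the solid's height, so layer i sits at z = i·h/8 — gives 7 non-empty perimeters. Each is a 7-segment closed polygon; G0 lifts to the layer z and rapids to the start vertex, then G1 traces the edges. The cross-section shrinks linearly with z (the slice at the apex is degenerate and omitted).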